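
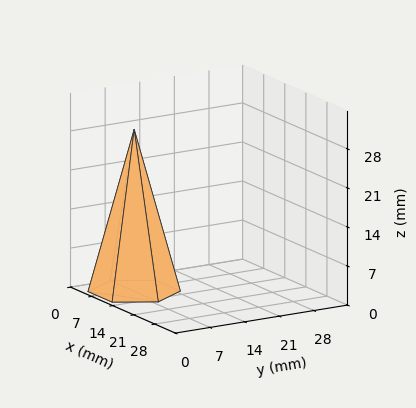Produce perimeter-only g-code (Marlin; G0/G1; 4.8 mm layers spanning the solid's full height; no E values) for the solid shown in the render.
Reading the render: the shape is a regular 6-sided pyramid, base circumscribed radius ≈ 8 mm, apex at z ≈ 29 mm (dimensions read to the nearest mm from the axis ticks). For the g-code, the solid's height is divided into equal slices at the stated Δz and each level perimeter traced with G1 moves after a G0 lift.

; perimeter-only toolpath
G21 ; units = mm
G90 ; absolute positioning
G28 ; home
; layer 1
G0 Z4.8
G0 X14.7 Y8.0
G1 X11.3 Y13.8
G1 X4.7 Y13.8
G1 X1.3 Y8.0
G1 X4.7 Y2.2
G1 X11.3 Y2.2
G1 X14.7 Y8.0
; layer 2
G0 Z9.7
G0 X13.3 Y8.0
G1 X10.7 Y12.6
G1 X5.3 Y12.6
G1 X2.7 Y8.0
G1 X5.3 Y3.4
G1 X10.7 Y3.4
G1 X13.3 Y8.0
; layer 3
G0 Z14.5
G0 X12.0 Y8.0
G1 X10.0 Y11.4
G1 X6.0 Y11.4
G1 X4.0 Y8.0
G1 X6.0 Y4.5
G1 X10.0 Y4.5
G1 X12.0 Y8.0
; layer 4
G0 Z19.3
G0 X10.7 Y8.0
G1 X9.3 Y10.3
G1 X6.7 Y10.3
G1 X5.3 Y8.0
G1 X6.7 Y5.7
G1 X9.3 Y5.7
G1 X10.7 Y8.0
; layer 5
G0 Z24.2
G0 X9.3 Y8.0
G1 X8.7 Y9.2
G1 X7.3 Y9.2
G1 X6.7 Y8.0
G1 X7.3 Y6.8
G1 X8.7 Y6.8
G1 X9.3 Y8.0
M2 ; end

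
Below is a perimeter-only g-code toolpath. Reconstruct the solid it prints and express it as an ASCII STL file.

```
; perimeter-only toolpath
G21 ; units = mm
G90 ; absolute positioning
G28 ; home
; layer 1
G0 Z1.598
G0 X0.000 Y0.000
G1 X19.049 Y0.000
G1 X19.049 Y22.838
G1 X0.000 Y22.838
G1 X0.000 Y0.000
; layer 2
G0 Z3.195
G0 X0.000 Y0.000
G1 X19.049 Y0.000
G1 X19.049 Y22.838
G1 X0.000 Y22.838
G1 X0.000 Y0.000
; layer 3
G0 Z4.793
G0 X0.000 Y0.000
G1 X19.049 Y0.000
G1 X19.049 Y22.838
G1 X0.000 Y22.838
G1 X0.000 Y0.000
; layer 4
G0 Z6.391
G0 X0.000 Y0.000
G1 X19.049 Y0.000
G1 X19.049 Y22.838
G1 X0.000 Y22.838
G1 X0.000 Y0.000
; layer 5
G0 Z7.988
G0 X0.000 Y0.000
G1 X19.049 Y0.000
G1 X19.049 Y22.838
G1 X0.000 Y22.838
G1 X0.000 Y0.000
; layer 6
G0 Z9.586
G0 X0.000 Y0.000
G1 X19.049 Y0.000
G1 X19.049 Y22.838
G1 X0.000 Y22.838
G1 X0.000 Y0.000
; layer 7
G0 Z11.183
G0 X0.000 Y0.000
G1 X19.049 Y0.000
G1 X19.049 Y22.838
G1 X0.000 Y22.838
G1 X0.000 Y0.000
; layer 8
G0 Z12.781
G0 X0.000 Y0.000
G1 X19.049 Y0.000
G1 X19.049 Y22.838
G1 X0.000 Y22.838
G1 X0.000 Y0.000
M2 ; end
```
solid part
  facet normal 0.0000 0.0000 -1.0000
    outer loop
      vertex 19.049 22.838 0.000
      vertex 19.049 0.000 0.000
      vertex 0.000 0.000 0.000
    endloop
  endfacet
  facet normal 0.0000 0.0000 -1.0000
    outer loop
      vertex 0.000 22.838 0.000
      vertex 19.049 22.838 0.000
      vertex 0.000 0.000 0.000
    endloop
  endfacet
  facet normal 0.0000 0.0000 1.0000
    outer loop
      vertex 0.000 0.000 12.781
      vertex 19.049 0.000 12.781
      vertex 19.049 22.838 12.781
    endloop
  endfacet
  facet normal 0.0000 0.0000 1.0000
    outer loop
      vertex 0.000 0.000 12.781
      vertex 19.049 22.838 12.781
      vertex 0.000 22.838 12.781
    endloop
  endfacet
  facet normal 0.0000 -1.0000 0.0000
    outer loop
      vertex 0.000 0.000 0.000
      vertex 19.049 0.000 0.000
      vertex 19.049 0.000 12.781
    endloop
  endfacet
  facet normal 0.0000 -1.0000 0.0000
    outer loop
      vertex 0.000 0.000 0.000
      vertex 19.049 0.000 12.781
      vertex 0.000 0.000 12.781
    endloop
  endfacet
  facet normal 0.0000 1.0000 0.0000
    outer loop
      vertex 19.049 22.838 12.781
      vertex 19.049 22.838 0.000
      vertex 0.000 22.838 0.000
    endloop
  endfacet
  facet normal 0.0000 1.0000 0.0000
    outer loop
      vertex 0.000 22.838 12.781
      vertex 19.049 22.838 12.781
      vertex 0.000 22.838 0.000
    endloop
  endfacet
  facet normal -1.0000 0.0000 0.0000
    outer loop
      vertex 0.000 22.838 12.781
      vertex 0.000 22.838 0.000
      vertex 0.000 0.000 0.000
    endloop
  endfacet
  facet normal -1.0000 0.0000 0.0000
    outer loop
      vertex 0.000 0.000 12.781
      vertex 0.000 22.838 12.781
      vertex 0.000 0.000 0.000
    endloop
  endfacet
  facet normal 1.0000 0.0000 0.0000
    outer loop
      vertex 19.049 0.000 0.000
      vertex 19.049 22.838 0.000
      vertex 19.049 22.838 12.781
    endloop
  endfacet
  facet normal 1.0000 0.0000 0.0000
    outer loop
      vertex 19.049 0.000 0.000
      vertex 19.049 22.838 12.781
      vertex 19.049 0.000 12.781
    endloop
  endfacet
endsolid part

The G0 Z moves step by Δz≈1.598 mm. Every layer's G1 loop is the same polygon, so the solid is a straight extrusion of it from z=0 to z≈12.8. Closing with flat bottom and top caps and triangulating gives 12 facets — a rectangular box, roughly 19 × 22.8 mm footprint and 12.8 mm tall.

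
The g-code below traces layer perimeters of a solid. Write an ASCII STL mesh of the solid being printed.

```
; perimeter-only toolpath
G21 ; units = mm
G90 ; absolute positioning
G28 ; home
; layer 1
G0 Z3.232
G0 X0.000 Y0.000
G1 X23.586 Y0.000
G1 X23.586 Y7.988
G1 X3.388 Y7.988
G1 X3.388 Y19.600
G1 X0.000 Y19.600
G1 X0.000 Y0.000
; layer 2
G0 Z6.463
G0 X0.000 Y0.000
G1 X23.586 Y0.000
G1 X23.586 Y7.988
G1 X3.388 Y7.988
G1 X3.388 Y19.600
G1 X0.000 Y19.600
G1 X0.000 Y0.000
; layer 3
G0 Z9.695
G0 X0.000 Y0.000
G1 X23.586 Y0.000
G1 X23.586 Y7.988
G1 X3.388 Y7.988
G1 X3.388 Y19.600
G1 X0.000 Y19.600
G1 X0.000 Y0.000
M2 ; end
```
solid part
  facet normal 0.0000 0.0000 -1.0000
    outer loop
      vertex 23.586 7.988 0.000
      vertex 23.586 0.000 0.000
      vertex 0.000 0.000 0.000
    endloop
  endfacet
  facet normal 0.0000 0.0000 -1.0000
    outer loop
      vertex 3.388 7.988 0.000
      vertex 23.586 7.988 0.000
      vertex 0.000 0.000 0.000
    endloop
  endfacet
  facet normal 0.0000 0.0000 -1.0000
    outer loop
      vertex 3.388 19.600 0.000
      vertex 3.388 7.988 0.000
      vertex 0.000 0.000 0.000
    endloop
  endfacet
  facet normal 0.0000 0.0000 -1.0000
    outer loop
      vertex 0.000 19.600 0.000
      vertex 3.388 19.600 0.000
      vertex 0.000 0.000 0.000
    endloop
  endfacet
  facet normal 0.0000 0.0000 1.0000
    outer loop
      vertex 0.000 0.000 9.695
      vertex 23.586 0.000 9.695
      vertex 23.586 7.988 9.695
    endloop
  endfacet
  facet normal 0.0000 0.0000 1.0000
    outer loop
      vertex 0.000 0.000 9.695
      vertex 23.586 7.988 9.695
      vertex 3.388 7.988 9.695
    endloop
  endfacet
  facet normal 0.0000 0.0000 1.0000
    outer loop
      vertex 0.000 0.000 9.695
      vertex 3.388 7.988 9.695
      vertex 3.388 19.600 9.695
    endloop
  endfacet
  facet normal 0.0000 0.0000 1.0000
    outer loop
      vertex 0.000 0.000 9.695
      vertex 3.388 19.600 9.695
      vertex 0.000 19.600 9.695
    endloop
  endfacet
  facet normal 0.0000 -1.0000 0.0000
    outer loop
      vertex 0.000 0.000 0.000
      vertex 23.586 0.000 0.000
      vertex 23.586 0.000 9.695
    endloop
  endfacet
  facet normal 0.0000 -1.0000 0.0000
    outer loop
      vertex 0.000 0.000 0.000
      vertex 23.586 0.000 9.695
      vertex 0.000 0.000 9.695
    endloop
  endfacet
  facet normal 1.0000 0.0000 0.0000
    outer loop
      vertex 23.586 0.000 0.000
      vertex 23.586 7.988 0.000
      vertex 23.586 7.988 9.695
    endloop
  endfacet
  facet normal 1.0000 0.0000 0.0000
    outer loop
      vertex 23.586 0.000 0.000
      vertex 23.586 7.988 9.695
      vertex 23.586 0.000 9.695
    endloop
  endfacet
  facet normal 0.0000 1.0000 0.0000
    outer loop
      vertex 23.586 7.988 0.000
      vertex 3.388 7.988 0.000
      vertex 3.388 7.988 9.695
    endloop
  endfacet
  facet normal 0.0000 1.0000 0.0000
    outer loop
      vertex 23.586 7.988 0.000
      vertex 3.388 7.988 9.695
      vertex 23.586 7.988 9.695
    endloop
  endfacet
  facet normal 1.0000 0.0000 0.0000
    outer loop
      vertex 3.388 7.988 0.000
      vertex 3.388 19.600 0.000
      vertex 3.388 19.600 9.695
    endloop
  endfacet
  facet normal 1.0000 0.0000 0.0000
    outer loop
      vertex 3.388 7.988 0.000
      vertex 3.388 19.600 9.695
      vertex 3.388 7.988 9.695
    endloop
  endfacet
  facet normal 0.0000 1.0000 0.0000
    outer loop
      vertex 3.388 19.600 0.000
      vertex 0.000 19.600 0.000
      vertex 0.000 19.600 9.695
    endloop
  endfacet
  facet normal 0.0000 1.0000 0.0000
    outer loop
      vertex 3.388 19.600 0.000
      vertex 0.000 19.600 9.695
      vertex 3.388 19.600 9.695
    endloop
  endfacet
  facet normal -1.0000 0.0000 0.0000
    outer loop
      vertex 0.000 19.600 0.000
      vertex 0.000 0.000 0.000
      vertex 0.000 0.000 9.695
    endloop
  endfacet
  facet normal -1.0000 0.0000 0.0000
    outer loop
      vertex 0.000 19.600 0.000
      vertex 0.000 0.000 9.695
      vertex 0.000 19.600 9.695
    endloop
  endfacet
endsolid part

The G0 Z moves step by Δz≈3.232 mm. Every layer's G1 loop is the same polygon, so the solid is a straight extrusion of it from z=0 to z≈9.7. Closing with flat bottom and top caps and triangulating gives 20 facets — an L-shaped prism: outer 23.6 × 19.6 mm, arm thicknesses ≈ 7.99 mm (horizontal) and 3.39 mm (vertical), extruded 9.7 mm in z.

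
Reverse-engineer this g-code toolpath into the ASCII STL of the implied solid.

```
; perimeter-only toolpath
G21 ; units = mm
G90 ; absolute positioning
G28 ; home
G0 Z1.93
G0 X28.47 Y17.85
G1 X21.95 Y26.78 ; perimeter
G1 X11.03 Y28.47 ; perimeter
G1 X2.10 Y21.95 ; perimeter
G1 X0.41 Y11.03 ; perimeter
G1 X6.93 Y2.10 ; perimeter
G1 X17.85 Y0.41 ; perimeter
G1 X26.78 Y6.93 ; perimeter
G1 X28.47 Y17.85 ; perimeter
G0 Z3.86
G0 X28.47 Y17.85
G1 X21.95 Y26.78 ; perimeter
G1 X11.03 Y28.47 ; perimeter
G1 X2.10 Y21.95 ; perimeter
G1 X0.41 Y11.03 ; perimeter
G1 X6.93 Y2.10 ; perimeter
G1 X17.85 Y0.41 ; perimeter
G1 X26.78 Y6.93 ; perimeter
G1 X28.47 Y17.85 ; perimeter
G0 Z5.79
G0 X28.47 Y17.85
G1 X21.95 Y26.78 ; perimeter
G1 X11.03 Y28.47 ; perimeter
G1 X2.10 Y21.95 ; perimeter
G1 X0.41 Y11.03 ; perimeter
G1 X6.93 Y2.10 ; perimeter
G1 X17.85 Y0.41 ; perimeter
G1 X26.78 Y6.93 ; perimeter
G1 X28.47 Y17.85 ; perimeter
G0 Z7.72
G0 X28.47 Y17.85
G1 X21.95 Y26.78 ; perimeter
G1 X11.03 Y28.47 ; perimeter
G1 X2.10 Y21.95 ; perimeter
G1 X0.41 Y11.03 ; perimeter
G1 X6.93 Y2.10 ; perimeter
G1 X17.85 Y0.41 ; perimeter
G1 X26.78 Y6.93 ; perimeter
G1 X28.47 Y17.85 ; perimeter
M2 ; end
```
solid part
  facet normal 0.0000 0.0000 -1.0000
    outer loop
      vertex 11.03 28.47 0.00
      vertex 21.95 26.78 0.00
      vertex 28.47 17.85 0.00
    endloop
  endfacet
  facet normal 0.0000 0.0000 -1.0000
    outer loop
      vertex 2.10 21.95 0.00
      vertex 11.03 28.47 0.00
      vertex 28.47 17.85 0.00
    endloop
  endfacet
  facet normal 0.0000 0.0000 -1.0000
    outer loop
      vertex 0.41 11.03 0.00
      vertex 2.10 21.95 0.00
      vertex 28.47 17.85 0.00
    endloop
  endfacet
  facet normal 0.0000 0.0000 -1.0000
    outer loop
      vertex 6.93 2.10 0.00
      vertex 0.41 11.03 0.00
      vertex 28.47 17.85 0.00
    endloop
  endfacet
  facet normal 0.0000 0.0000 -1.0000
    outer loop
      vertex 17.85 0.41 0.00
      vertex 6.93 2.10 0.00
      vertex 28.47 17.85 0.00
    endloop
  endfacet
  facet normal 0.0000 0.0000 -1.0000
    outer loop
      vertex 26.78 6.93 0.00
      vertex 17.85 0.41 0.00
      vertex 28.47 17.85 0.00
    endloop
  endfacet
  facet normal 0.0000 0.0000 1.0000
    outer loop
      vertex 28.47 17.85 7.72
      vertex 21.95 26.78 7.72
      vertex 11.03 28.47 7.72
    endloop
  endfacet
  facet normal 0.0000 0.0000 1.0000
    outer loop
      vertex 28.47 17.85 7.72
      vertex 11.03 28.47 7.72
      vertex 2.10 21.95 7.72
    endloop
  endfacet
  facet normal 0.0000 0.0000 1.0000
    outer loop
      vertex 28.47 17.85 7.72
      vertex 2.10 21.95 7.72
      vertex 0.41 11.03 7.72
    endloop
  endfacet
  facet normal 0.0000 0.0000 1.0000
    outer loop
      vertex 28.47 17.85 7.72
      vertex 0.41 11.03 7.72
      vertex 6.93 2.10 7.72
    endloop
  endfacet
  facet normal 0.0000 0.0000 1.0000
    outer loop
      vertex 28.47 17.85 7.72
      vertex 6.93 2.10 7.72
      vertex 17.85 0.41 7.72
    endloop
  endfacet
  facet normal 0.0000 0.0000 1.0000
    outer loop
      vertex 28.47 17.85 7.72
      vertex 17.85 0.41 7.72
      vertex 26.78 6.93 7.72
    endloop
  endfacet
  facet normal 0.8076 0.5897 0.0000
    outer loop
      vertex 28.47 17.85 0.00
      vertex 21.95 26.78 0.00
      vertex 21.95 26.78 7.72
    endloop
  endfacet
  facet normal 0.8076 0.5897 0.0000
    outer loop
      vertex 28.47 17.85 0.00
      vertex 21.95 26.78 7.72
      vertex 28.47 17.85 7.72
    endloop
  endfacet
  facet normal 0.1529 0.9882 0.0000
    outer loop
      vertex 21.95 26.78 0.00
      vertex 11.03 28.47 0.00
      vertex 11.03 28.47 7.72
    endloop
  endfacet
  facet normal 0.1529 0.9882 0.0000
    outer loop
      vertex 21.95 26.78 0.00
      vertex 11.03 28.47 7.72
      vertex 21.95 26.78 7.72
    endloop
  endfacet
  facet normal -0.5897 0.8076 0.0000
    outer loop
      vertex 11.03 28.47 0.00
      vertex 2.10 21.95 0.00
      vertex 2.10 21.95 7.72
    endloop
  endfacet
  facet normal -0.5897 0.8076 0.0000
    outer loop
      vertex 11.03 28.47 0.00
      vertex 2.10 21.95 7.72
      vertex 11.03 28.47 7.72
    endloop
  endfacet
  facet normal -0.9882 0.1529 0.0000
    outer loop
      vertex 2.10 21.95 0.00
      vertex 0.41 11.03 0.00
      vertex 0.41 11.03 7.72
    endloop
  endfacet
  facet normal -0.9882 0.1529 0.0000
    outer loop
      vertex 2.10 21.95 0.00
      vertex 0.41 11.03 7.72
      vertex 2.10 21.95 7.72
    endloop
  endfacet
  facet normal -0.8076 -0.5897 0.0000
    outer loop
      vertex 0.41 11.03 0.00
      vertex 6.93 2.10 0.00
      vertex 6.93 2.10 7.72
    endloop
  endfacet
  facet normal -0.8076 -0.5897 0.0000
    outer loop
      vertex 0.41 11.03 0.00
      vertex 6.93 2.10 7.72
      vertex 0.41 11.03 7.72
    endloop
  endfacet
  facet normal -0.1529 -0.9882 0.0000
    outer loop
      vertex 6.93 2.10 0.00
      vertex 17.85 0.41 0.00
      vertex 17.85 0.41 7.72
    endloop
  endfacet
  facet normal -0.1529 -0.9882 0.0000
    outer loop
      vertex 6.93 2.10 0.00
      vertex 17.85 0.41 7.72
      vertex 6.93 2.10 7.72
    endloop
  endfacet
  facet normal 0.5897 -0.8076 0.0000
    outer loop
      vertex 17.85 0.41 0.00
      vertex 26.78 6.93 0.00
      vertex 26.78 6.93 7.72
    endloop
  endfacet
  facet normal 0.5897 -0.8076 0.0000
    outer loop
      vertex 17.85 0.41 0.00
      vertex 26.78 6.93 7.72
      vertex 17.85 0.41 7.72
    endloop
  endfacet
  facet normal 0.9882 -0.1529 0.0000
    outer loop
      vertex 26.78 6.93 0.00
      vertex 28.47 17.85 0.00
      vertex 28.47 17.85 7.72
    endloop
  endfacet
  facet normal 0.9882 -0.1529 0.0000
    outer loop
      vertex 26.78 6.93 0.00
      vertex 28.47 17.85 7.72
      vertex 26.78 6.93 7.72
    endloop
  endfacet
endsolid part

The G0 Z moves step by Δz≈1.93 mm. Every layer's G1 loop is the same polygon, so the solid is a straight extrusion of it from z=0 to z≈7.72. Closing with flat bottom and top caps and triangulating gives 28 facets — a regular 8-sided prism (a cylinder approximated with 8 flat sides), circumscribed radius ≈ 14.4 mm, height ≈ 7.72 mm.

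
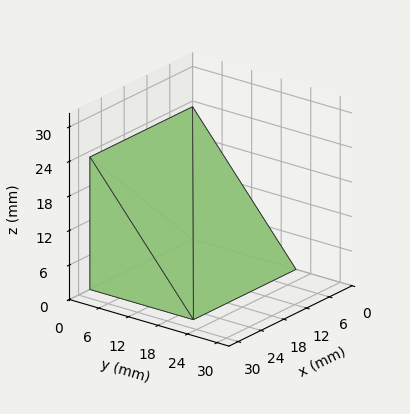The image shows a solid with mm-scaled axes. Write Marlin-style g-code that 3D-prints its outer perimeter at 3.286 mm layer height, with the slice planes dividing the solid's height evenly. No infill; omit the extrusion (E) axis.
Reading the render: the shape is a wedge (ramp): 27 × 21 mm base, rising to 23 mm along the y=0 edge and sloping linearly to z=0 at y=21 (dimensions read to the nearest mm from the axis ticks). For the g-code, the solid's height is divided into equal slices at the stated Δz and each level perimeter traced with G1 moves after a G0 lift.

; perimeter-only toolpath
G21 ; units = mm
G90 ; absolute positioning
G28 ; home
; layer 1
G0 Z3.286
G0 X0.000 Y0.000
G1 X27.000 Y0.000
G1 X27.000 Y18.000
G1 X0.000 Y18.000
G1 X0.000 Y0.000
; layer 2
G0 Z6.571
G0 X0.000 Y0.000
G1 X27.000 Y0.000
G1 X27.000 Y15.000
G1 X0.000 Y15.000
G1 X0.000 Y0.000
; layer 3
G0 Z9.857
G0 X0.000 Y0.000
G1 X27.000 Y0.000
G1 X27.000 Y12.000
G1 X0.000 Y12.000
G1 X0.000 Y0.000
; layer 4
G0 Z13.143
G0 X0.000 Y0.000
G1 X27.000 Y0.000
G1 X27.000 Y9.000
G1 X0.000 Y9.000
G1 X0.000 Y0.000
; layer 5
G0 Z16.429
G0 X0.000 Y0.000
G1 X27.000 Y0.000
G1 X27.000 Y6.000
G1 X0.000 Y6.000
G1 X0.000 Y0.000
; layer 6
G0 Z19.714
G0 X0.000 Y0.000
G1 X27.000 Y0.000
G1 X27.000 Y3.000
G1 X0.000 Y3.000
G1 X0.000 Y0.000
M2 ; end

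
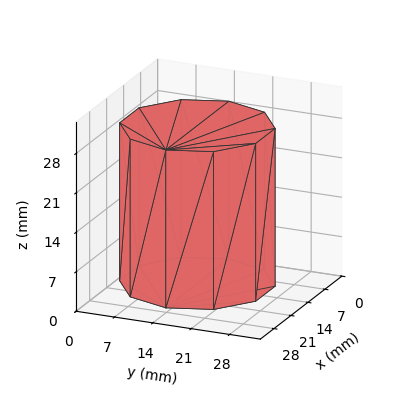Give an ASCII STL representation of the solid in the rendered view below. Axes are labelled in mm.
Reading the render: the shape is a regular 10-sided prism (a cylinder approximated with 10 flat sides), circumscribed radius ≈ 13 mm, height ≈ 28 mm (dimensions read to the nearest mm from the axis ticks). For the STL, each face is triangulated and given an outward normal.

solid part
  facet normal 0.0000 0.0000 -1.0000
    outer loop
      vertex 17.0 25.4 0.0
      vertex 23.5 20.6 0.0
      vertex 26.0 13.0 0.0
    endloop
  endfacet
  facet normal 0.0000 0.0000 -1.0000
    outer loop
      vertex 9.0 25.4 0.0
      vertex 17.0 25.4 0.0
      vertex 26.0 13.0 0.0
    endloop
  endfacet
  facet normal 0.0000 0.0000 -1.0000
    outer loop
      vertex 2.5 20.6 0.0
      vertex 9.0 25.4 0.0
      vertex 26.0 13.0 0.0
    endloop
  endfacet
  facet normal 0.0000 0.0000 -1.0000
    outer loop
      vertex 0.0 13.0 0.0
      vertex 2.5 20.6 0.0
      vertex 26.0 13.0 0.0
    endloop
  endfacet
  facet normal 0.0000 0.0000 -1.0000
    outer loop
      vertex 2.5 5.4 0.0
      vertex 0.0 13.0 0.0
      vertex 26.0 13.0 0.0
    endloop
  endfacet
  facet normal 0.0000 0.0000 -1.0000
    outer loop
      vertex 9.0 0.6 0.0
      vertex 2.5 5.4 0.0
      vertex 26.0 13.0 0.0
    endloop
  endfacet
  facet normal 0.0000 0.0000 -1.0000
    outer loop
      vertex 17.0 0.6 0.0
      vertex 9.0 0.6 0.0
      vertex 26.0 13.0 0.0
    endloop
  endfacet
  facet normal 0.0000 0.0000 -1.0000
    outer loop
      vertex 23.5 5.4 0.0
      vertex 17.0 0.6 0.0
      vertex 26.0 13.0 0.0
    endloop
  endfacet
  facet normal 0.0000 0.0000 1.0000
    outer loop
      vertex 26.0 13.0 28.0
      vertex 23.5 20.6 28.0
      vertex 17.0 25.4 28.0
    endloop
  endfacet
  facet normal 0.0000 0.0000 1.0000
    outer loop
      vertex 26.0 13.0 28.0
      vertex 17.0 25.4 28.0
      vertex 9.0 25.4 28.0
    endloop
  endfacet
  facet normal 0.0000 0.0000 1.0000
    outer loop
      vertex 26.0 13.0 28.0
      vertex 9.0 25.4 28.0
      vertex 2.5 20.6 28.0
    endloop
  endfacet
  facet normal 0.0000 0.0000 1.0000
    outer loop
      vertex 26.0 13.0 28.0
      vertex 2.5 20.6 28.0
      vertex 0.0 13.0 28.0
    endloop
  endfacet
  facet normal 0.0000 0.0000 1.0000
    outer loop
      vertex 26.0 13.0 28.0
      vertex 0.0 13.0 28.0
      vertex 2.5 5.4 28.0
    endloop
  endfacet
  facet normal 0.0000 0.0000 1.0000
    outer loop
      vertex 26.0 13.0 28.0
      vertex 2.5 5.4 28.0
      vertex 9.0 0.6 28.0
    endloop
  endfacet
  facet normal 0.0000 0.0000 1.0000
    outer loop
      vertex 26.0 13.0 28.0
      vertex 9.0 0.6 28.0
      vertex 17.0 0.6 28.0
    endloop
  endfacet
  facet normal 0.0000 0.0000 1.0000
    outer loop
      vertex 26.0 13.0 28.0
      vertex 17.0 0.6 28.0
      vertex 23.5 5.4 28.0
    endloop
  endfacet
  facet normal 0.9499 0.3125 0.0000
    outer loop
      vertex 26.0 13.0 0.0
      vertex 23.5 20.6 0.0
      vertex 23.5 20.6 28.0
    endloop
  endfacet
  facet normal 0.9499 0.3125 0.0000
    outer loop
      vertex 26.0 13.0 0.0
      vertex 23.5 20.6 28.0
      vertex 26.0 13.0 28.0
    endloop
  endfacet
  facet normal 0.5940 0.8044 0.0000
    outer loop
      vertex 23.5 20.6 0.0
      vertex 17.0 25.4 0.0
      vertex 17.0 25.4 28.0
    endloop
  endfacet
  facet normal 0.5940 0.8044 0.0000
    outer loop
      vertex 23.5 20.6 0.0
      vertex 17.0 25.4 28.0
      vertex 23.5 20.6 28.0
    endloop
  endfacet
  facet normal 0.0000 1.0000 0.0000
    outer loop
      vertex 17.0 25.4 0.0
      vertex 9.0 25.4 0.0
      vertex 9.0 25.4 28.0
    endloop
  endfacet
  facet normal 0.0000 1.0000 0.0000
    outer loop
      vertex 17.0 25.4 0.0
      vertex 9.0 25.4 28.0
      vertex 17.0 25.4 28.0
    endloop
  endfacet
  facet normal -0.5940 0.8044 0.0000
    outer loop
      vertex 9.0 25.4 0.0
      vertex 2.5 20.6 0.0
      vertex 2.5 20.6 28.0
    endloop
  endfacet
  facet normal -0.5940 0.8044 0.0000
    outer loop
      vertex 9.0 25.4 0.0
      vertex 2.5 20.6 28.0
      vertex 9.0 25.4 28.0
    endloop
  endfacet
  facet normal -0.9499 0.3125 0.0000
    outer loop
      vertex 2.5 20.6 0.0
      vertex 0.0 13.0 0.0
      vertex 0.0 13.0 28.0
    endloop
  endfacet
  facet normal -0.9499 0.3125 0.0000
    outer loop
      vertex 2.5 20.6 0.0
      vertex 0.0 13.0 28.0
      vertex 2.5 20.6 28.0
    endloop
  endfacet
  facet normal -0.9499 -0.3125 0.0000
    outer loop
      vertex 0.0 13.0 0.0
      vertex 2.5 5.4 0.0
      vertex 2.5 5.4 28.0
    endloop
  endfacet
  facet normal -0.9499 -0.3125 0.0000
    outer loop
      vertex 0.0 13.0 0.0
      vertex 2.5 5.4 28.0
      vertex 0.0 13.0 28.0
    endloop
  endfacet
  facet normal -0.5940 -0.8044 0.0000
    outer loop
      vertex 2.5 5.4 0.0
      vertex 9.0 0.6 0.0
      vertex 9.0 0.6 28.0
    endloop
  endfacet
  facet normal -0.5940 -0.8044 0.0000
    outer loop
      vertex 2.5 5.4 0.0
      vertex 9.0 0.6 28.0
      vertex 2.5 5.4 28.0
    endloop
  endfacet
  facet normal 0.0000 -1.0000 0.0000
    outer loop
      vertex 9.0 0.6 0.0
      vertex 17.0 0.6 0.0
      vertex 17.0 0.6 28.0
    endloop
  endfacet
  facet normal 0.0000 -1.0000 0.0000
    outer loop
      vertex 9.0 0.6 0.0
      vertex 17.0 0.6 28.0
      vertex 9.0 0.6 28.0
    endloop
  endfacet
  facet normal 0.5940 -0.8044 0.0000
    outer loop
      vertex 17.0 0.6 0.0
      vertex 23.5 5.4 0.0
      vertex 23.5 5.4 28.0
    endloop
  endfacet
  facet normal 0.5940 -0.8044 0.0000
    outer loop
      vertex 17.0 0.6 0.0
      vertex 23.5 5.4 28.0
      vertex 17.0 0.6 28.0
    endloop
  endfacet
  facet normal 0.9499 -0.3125 0.0000
    outer loop
      vertex 23.5 5.4 0.0
      vertex 26.0 13.0 0.0
      vertex 26.0 13.0 28.0
    endloop
  endfacet
  facet normal 0.9499 -0.3125 0.0000
    outer loop
      vertex 23.5 5.4 0.0
      vertex 26.0 13.0 28.0
      vertex 23.5 5.4 28.0
    endloop
  endfacet
endsolid part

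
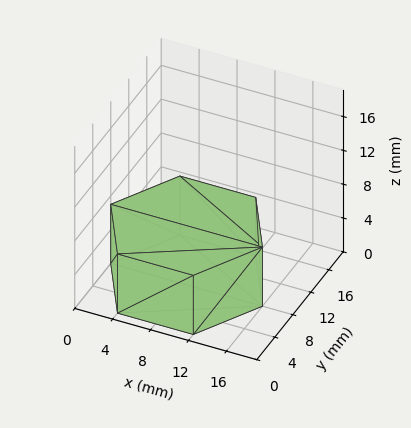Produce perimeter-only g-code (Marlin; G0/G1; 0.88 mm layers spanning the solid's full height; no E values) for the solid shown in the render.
Reading the render: the shape is a regular 6-sided prism (a cylinder approximated with 6 flat sides), circumscribed radius ≈ 8 mm, height ≈ 7 mm (dimensions read to the nearest mm from the axis ticks). For the g-code, the solid's height is divided into equal slices at the stated Δz and each level perimeter traced with G1 moves after a G0 lift.

; perimeter-only toolpath
G21 ; units = mm
G90 ; absolute positioning
G28 ; home
; layer 1
G0 Z0.88
G0 X16.00 Y8.00
G1 X12.00 Y14.93
G1 X4.00 Y14.93
G1 X0.00 Y8.00
G1 X4.00 Y1.07
G1 X12.00 Y1.07
G1 X16.00 Y8.00
; layer 2
G0 Z1.75
G0 X16.00 Y8.00
G1 X12.00 Y14.93
G1 X4.00 Y14.93
G1 X0.00 Y8.00
G1 X4.00 Y1.07
G1 X12.00 Y1.07
G1 X16.00 Y8.00
; layer 3
G0 Z2.62
G0 X16.00 Y8.00
G1 X12.00 Y14.93
G1 X4.00 Y14.93
G1 X0.00 Y8.00
G1 X4.00 Y1.07
G1 X12.00 Y1.07
G1 X16.00 Y8.00
; layer 4
G0 Z3.50
G0 X16.00 Y8.00
G1 X12.00 Y14.93
G1 X4.00 Y14.93
G1 X0.00 Y8.00
G1 X4.00 Y1.07
G1 X12.00 Y1.07
G1 X16.00 Y8.00
; layer 5
G0 Z4.38
G0 X16.00 Y8.00
G1 X12.00 Y14.93
G1 X4.00 Y14.93
G1 X0.00 Y8.00
G1 X4.00 Y1.07
G1 X12.00 Y1.07
G1 X16.00 Y8.00
; layer 6
G0 Z5.25
G0 X16.00 Y8.00
G1 X12.00 Y14.93
G1 X4.00 Y14.93
G1 X0.00 Y8.00
G1 X4.00 Y1.07
G1 X12.00 Y1.07
G1 X16.00 Y8.00
; layer 7
G0 Z6.12
G0 X16.00 Y8.00
G1 X12.00 Y14.93
G1 X4.00 Y14.93
G1 X0.00 Y8.00
G1 X4.00 Y1.07
G1 X12.00 Y1.07
G1 X16.00 Y8.00
; layer 8
G0 Z7.00
G0 X16.00 Y8.00
G1 X12.00 Y14.93
G1 X4.00 Y14.93
G1 X0.00 Y8.00
G1 X4.00 Y1.07
G1 X12.00 Y1.07
G1 X16.00 Y8.00
M2 ; end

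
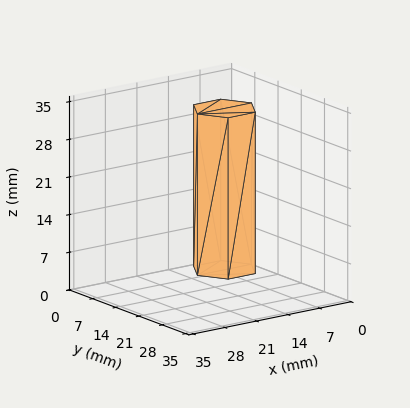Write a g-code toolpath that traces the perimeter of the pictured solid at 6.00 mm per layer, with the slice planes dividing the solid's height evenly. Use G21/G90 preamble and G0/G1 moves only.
Reading the render: the shape is a regular 6-sided prism (a cylinder approximated with 6 flat sides), circumscribed radius ≈ 6 mm, height ≈ 30 mm (dimensions read to the nearest mm from the axis ticks). For the g-code, the solid's height is divided into equal slices at the stated Δz and each level perimeter traced with G1 moves after a G0 lift.

; perimeter-only toolpath
G21 ; units = mm
G90 ; absolute positioning
G28 ; home
; layer 1
G0 Z6.00
G0 X12.00 Y6.00
G1 X9.00 Y11.20
G1 X3.00 Y11.20
G1 X0.00 Y6.00
G1 X3.00 Y0.80
G1 X9.00 Y0.80
G1 X12.00 Y6.00
; layer 2
G0 Z12.00
G0 X12.00 Y6.00
G1 X9.00 Y11.20
G1 X3.00 Y11.20
G1 X0.00 Y6.00
G1 X3.00 Y0.80
G1 X9.00 Y0.80
G1 X12.00 Y6.00
; layer 3
G0 Z18.00
G0 X12.00 Y6.00
G1 X9.00 Y11.20
G1 X3.00 Y11.20
G1 X0.00 Y6.00
G1 X3.00 Y0.80
G1 X9.00 Y0.80
G1 X12.00 Y6.00
; layer 4
G0 Z24.00
G0 X12.00 Y6.00
G1 X9.00 Y11.20
G1 X3.00 Y11.20
G1 X0.00 Y6.00
G1 X3.00 Y0.80
G1 X9.00 Y0.80
G1 X12.00 Y6.00
; layer 5
G0 Z30.00
G0 X12.00 Y6.00
G1 X9.00 Y11.20
G1 X3.00 Y11.20
G1 X0.00 Y6.00
G1 X3.00 Y0.80
G1 X9.00 Y0.80
G1 X12.00 Y6.00
M2 ; end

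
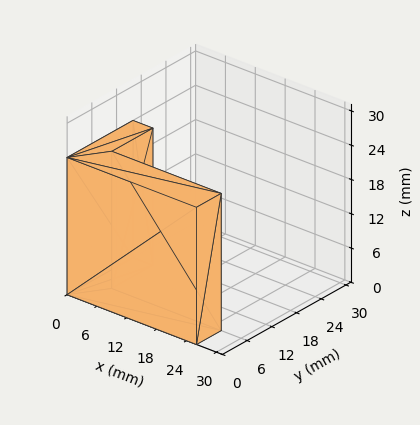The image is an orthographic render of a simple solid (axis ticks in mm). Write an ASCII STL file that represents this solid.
Reading the render: the shape is an L-shaped prism: outer 26 × 16 mm, arm thicknesses ≈ 6 mm (horizontal) and 4 mm (vertical), extruded 24 mm in z (dimensions read to the nearest mm from the axis ticks). For the STL, each face is triangulated and given an outward normal.

solid part
  facet normal 0.0000 0.0000 -1.0000
    outer loop
      vertex 26.0 6.0 0.0
      vertex 26.0 0.0 0.0
      vertex 0.0 0.0 0.0
    endloop
  endfacet
  facet normal 0.0000 0.0000 -1.0000
    outer loop
      vertex 4.0 6.0 0.0
      vertex 26.0 6.0 0.0
      vertex 0.0 0.0 0.0
    endloop
  endfacet
  facet normal 0.0000 0.0000 -1.0000
    outer loop
      vertex 4.0 16.0 0.0
      vertex 4.0 6.0 0.0
      vertex 0.0 0.0 0.0
    endloop
  endfacet
  facet normal 0.0000 0.0000 -1.0000
    outer loop
      vertex 0.0 16.0 0.0
      vertex 4.0 16.0 0.0
      vertex 0.0 0.0 0.0
    endloop
  endfacet
  facet normal 0.0000 0.0000 1.0000
    outer loop
      vertex 0.0 0.0 24.0
      vertex 26.0 0.0 24.0
      vertex 26.0 6.0 24.0
    endloop
  endfacet
  facet normal 0.0000 0.0000 1.0000
    outer loop
      vertex 0.0 0.0 24.0
      vertex 26.0 6.0 24.0
      vertex 4.0 6.0 24.0
    endloop
  endfacet
  facet normal 0.0000 0.0000 1.0000
    outer loop
      vertex 0.0 0.0 24.0
      vertex 4.0 6.0 24.0
      vertex 4.0 16.0 24.0
    endloop
  endfacet
  facet normal 0.0000 0.0000 1.0000
    outer loop
      vertex 0.0 0.0 24.0
      vertex 4.0 16.0 24.0
      vertex 0.0 16.0 24.0
    endloop
  endfacet
  facet normal 0.0000 -1.0000 0.0000
    outer loop
      vertex 0.0 0.0 0.0
      vertex 26.0 0.0 0.0
      vertex 26.0 0.0 24.0
    endloop
  endfacet
  facet normal 0.0000 -1.0000 0.0000
    outer loop
      vertex 0.0 0.0 0.0
      vertex 26.0 0.0 24.0
      vertex 0.0 0.0 24.0
    endloop
  endfacet
  facet normal 1.0000 0.0000 0.0000
    outer loop
      vertex 26.0 0.0 0.0
      vertex 26.0 6.0 0.0
      vertex 26.0 6.0 24.0
    endloop
  endfacet
  facet normal 1.0000 0.0000 0.0000
    outer loop
      vertex 26.0 0.0 0.0
      vertex 26.0 6.0 24.0
      vertex 26.0 0.0 24.0
    endloop
  endfacet
  facet normal 0.0000 1.0000 0.0000
    outer loop
      vertex 26.0 6.0 0.0
      vertex 4.0 6.0 0.0
      vertex 4.0 6.0 24.0
    endloop
  endfacet
  facet normal 0.0000 1.0000 0.0000
    outer loop
      vertex 26.0 6.0 0.0
      vertex 4.0 6.0 24.0
      vertex 26.0 6.0 24.0
    endloop
  endfacet
  facet normal 1.0000 0.0000 0.0000
    outer loop
      vertex 4.0 6.0 0.0
      vertex 4.0 16.0 0.0
      vertex 4.0 16.0 24.0
    endloop
  endfacet
  facet normal 1.0000 0.0000 0.0000
    outer loop
      vertex 4.0 6.0 0.0
      vertex 4.0 16.0 24.0
      vertex 4.0 6.0 24.0
    endloop
  endfacet
  facet normal 0.0000 1.0000 0.0000
    outer loop
      vertex 4.0 16.0 0.0
      vertex 0.0 16.0 0.0
      vertex 0.0 16.0 24.0
    endloop
  endfacet
  facet normal 0.0000 1.0000 0.0000
    outer loop
      vertex 4.0 16.0 0.0
      vertex 0.0 16.0 24.0
      vertex 4.0 16.0 24.0
    endloop
  endfacet
  facet normal -1.0000 0.0000 0.0000
    outer loop
      vertex 0.0 16.0 0.0
      vertex 0.0 0.0 0.0
      vertex 0.0 0.0 24.0
    endloop
  endfacet
  facet normal -1.0000 0.0000 0.0000
    outer loop
      vertex 0.0 16.0 0.0
      vertex 0.0 0.0 24.0
      vertex 0.0 16.0 24.0
    endloop
  endfacet
endsolid part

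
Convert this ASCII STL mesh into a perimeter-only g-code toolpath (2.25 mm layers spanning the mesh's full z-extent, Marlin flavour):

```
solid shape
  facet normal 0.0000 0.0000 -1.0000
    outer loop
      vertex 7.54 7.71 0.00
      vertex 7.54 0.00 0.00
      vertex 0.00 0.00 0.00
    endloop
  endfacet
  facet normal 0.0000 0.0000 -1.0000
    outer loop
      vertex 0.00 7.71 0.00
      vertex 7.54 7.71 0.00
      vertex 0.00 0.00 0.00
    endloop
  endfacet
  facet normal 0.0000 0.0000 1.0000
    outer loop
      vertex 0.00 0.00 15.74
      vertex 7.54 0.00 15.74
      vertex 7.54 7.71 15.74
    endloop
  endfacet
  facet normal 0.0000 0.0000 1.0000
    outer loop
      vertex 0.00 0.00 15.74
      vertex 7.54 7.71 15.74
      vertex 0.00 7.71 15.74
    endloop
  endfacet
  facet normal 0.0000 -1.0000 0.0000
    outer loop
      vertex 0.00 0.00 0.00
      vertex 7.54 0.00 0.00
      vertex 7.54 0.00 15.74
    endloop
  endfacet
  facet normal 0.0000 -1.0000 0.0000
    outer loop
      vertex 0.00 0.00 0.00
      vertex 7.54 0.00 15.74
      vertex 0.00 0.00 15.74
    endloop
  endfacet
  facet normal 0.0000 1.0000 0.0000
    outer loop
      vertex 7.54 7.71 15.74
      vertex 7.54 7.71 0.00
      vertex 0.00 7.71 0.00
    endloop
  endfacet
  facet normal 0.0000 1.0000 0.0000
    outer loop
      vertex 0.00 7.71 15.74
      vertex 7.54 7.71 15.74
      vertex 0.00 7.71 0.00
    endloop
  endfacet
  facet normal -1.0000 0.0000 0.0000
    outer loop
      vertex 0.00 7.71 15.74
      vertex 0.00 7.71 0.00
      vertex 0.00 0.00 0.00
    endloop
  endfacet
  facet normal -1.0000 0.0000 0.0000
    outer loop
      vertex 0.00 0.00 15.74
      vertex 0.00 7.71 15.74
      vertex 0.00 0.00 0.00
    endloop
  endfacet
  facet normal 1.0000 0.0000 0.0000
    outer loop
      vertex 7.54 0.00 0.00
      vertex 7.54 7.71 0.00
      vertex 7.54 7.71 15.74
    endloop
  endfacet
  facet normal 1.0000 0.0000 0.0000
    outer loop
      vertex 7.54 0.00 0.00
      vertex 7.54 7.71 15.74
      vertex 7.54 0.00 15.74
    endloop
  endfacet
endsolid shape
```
; perimeter-only toolpath
G21 ; units = mm
G90 ; absolute positioning
G28 ; home
; layer 1
G0 Z2.25
G0 X0.00 Y0.00
G1 X7.54 Y0.00
G1 X7.54 Y7.71
G1 X0.00 Y7.71
G1 X0.00 Y0.00
; layer 2
G0 Z4.50
G0 X0.00 Y0.00
G1 X7.54 Y0.00
G1 X7.54 Y7.71
G1 X0.00 Y7.71
G1 X0.00 Y0.00
; layer 3
G0 Z6.75
G0 X0.00 Y0.00
G1 X7.54 Y0.00
G1 X7.54 Y7.71
G1 X0.00 Y7.71
G1 X0.00 Y0.00
; layer 4
G0 Z8.99
G0 X0.00 Y0.00
G1 X7.54 Y0.00
G1 X7.54 Y7.71
G1 X0.00 Y7.71
G1 X0.00 Y0.00
; layer 5
G0 Z11.24
G0 X0.00 Y0.00
G1 X7.54 Y0.00
G1 X7.54 Y7.71
G1 X0.00 Y7.71
G1 X0.00 Y0.00
; layer 6
G0 Z13.49
G0 X0.00 Y0.00
G1 X7.54 Y0.00
G1 X7.54 Y7.71
G1 X0.00 Y7.71
G1 X0.00 Y0.00
; layer 7
G0 Z15.74
G0 X0.00 Y0.00
G1 X7.54 Y0.00
G1 X7.54 Y7.71
G1 X0.00 Y7.71
G1 X0.00 Y0.00
M2 ; end

The solid is a rectangular box, roughly 7.54 × 7.71 mm footprint and 15.7 mm tall. Slicing at Δz = 2.25 mm — 7 equal slices spanning the solid's height, so layer i sits at z = i·h/7 — gives 7 non-empty perimeters. Each is a 4-segment closed polygon; G0 lifts to the layer z and rapids to the start vertex, then G1 traces the edges.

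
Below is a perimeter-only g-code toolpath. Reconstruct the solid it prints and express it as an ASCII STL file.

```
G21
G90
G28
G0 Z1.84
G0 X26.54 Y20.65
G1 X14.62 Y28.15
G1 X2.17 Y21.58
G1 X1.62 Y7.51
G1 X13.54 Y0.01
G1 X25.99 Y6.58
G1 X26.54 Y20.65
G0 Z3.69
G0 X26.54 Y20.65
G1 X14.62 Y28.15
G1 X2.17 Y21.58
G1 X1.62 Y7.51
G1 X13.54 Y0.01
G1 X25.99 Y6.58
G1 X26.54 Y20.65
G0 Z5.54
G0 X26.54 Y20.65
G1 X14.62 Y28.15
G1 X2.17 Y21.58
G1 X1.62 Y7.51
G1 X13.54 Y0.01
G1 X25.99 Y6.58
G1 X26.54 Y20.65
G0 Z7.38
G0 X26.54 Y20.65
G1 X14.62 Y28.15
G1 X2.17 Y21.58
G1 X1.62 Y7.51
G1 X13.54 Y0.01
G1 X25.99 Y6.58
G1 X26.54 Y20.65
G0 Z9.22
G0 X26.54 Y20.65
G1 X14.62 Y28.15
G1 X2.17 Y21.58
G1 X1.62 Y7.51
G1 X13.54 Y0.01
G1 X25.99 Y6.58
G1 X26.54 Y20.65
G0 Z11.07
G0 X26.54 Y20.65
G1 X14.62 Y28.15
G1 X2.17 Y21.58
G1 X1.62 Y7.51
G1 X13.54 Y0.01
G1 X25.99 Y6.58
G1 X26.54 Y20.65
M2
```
solid part
  facet normal 0.0000 0.0000 -1.0000
    outer loop
      vertex 2.17 21.58 0.00
      vertex 14.62 28.15 0.00
      vertex 26.54 20.65 0.00
    endloop
  endfacet
  facet normal 0.0000 0.0000 -1.0000
    outer loop
      vertex 1.62 7.51 0.00
      vertex 2.17 21.58 0.00
      vertex 26.54 20.65 0.00
    endloop
  endfacet
  facet normal 0.0000 0.0000 -1.0000
    outer loop
      vertex 13.54 0.01 0.00
      vertex 1.62 7.51 0.00
      vertex 26.54 20.65 0.00
    endloop
  endfacet
  facet normal 0.0000 0.0000 -1.0000
    outer loop
      vertex 25.99 6.58 0.00
      vertex 13.54 0.01 0.00
      vertex 26.54 20.65 0.00
    endloop
  endfacet
  facet normal 0.0000 0.0000 1.0000
    outer loop
      vertex 26.54 20.65 11.07
      vertex 14.62 28.15 11.07
      vertex 2.17 21.58 11.07
    endloop
  endfacet
  facet normal 0.0000 0.0000 1.0000
    outer loop
      vertex 26.54 20.65 11.07
      vertex 2.17 21.58 11.07
      vertex 1.62 7.51 11.07
    endloop
  endfacet
  facet normal 0.0000 0.0000 1.0000
    outer loop
      vertex 26.54 20.65 11.07
      vertex 1.62 7.51 11.07
      vertex 13.54 0.01 11.07
    endloop
  endfacet
  facet normal 0.0000 0.0000 1.0000
    outer loop
      vertex 26.54 20.65 11.07
      vertex 13.54 0.01 11.07
      vertex 25.99 6.58 11.07
    endloop
  endfacet
  facet normal 0.5325 0.8464 0.0000
    outer loop
      vertex 26.54 20.65 0.00
      vertex 14.62 28.15 0.00
      vertex 14.62 28.15 11.07
    endloop
  endfacet
  facet normal 0.5325 0.8464 0.0000
    outer loop
      vertex 26.54 20.65 0.00
      vertex 14.62 28.15 11.07
      vertex 26.54 20.65 11.07
    endloop
  endfacet
  facet normal -0.4667 0.8844 0.0000
    outer loop
      vertex 14.62 28.15 0.00
      vertex 2.17 21.58 0.00
      vertex 2.17 21.58 11.07
    endloop
  endfacet
  facet normal -0.4667 0.8844 0.0000
    outer loop
      vertex 14.62 28.15 0.00
      vertex 2.17 21.58 11.07
      vertex 14.62 28.15 11.07
    endloop
  endfacet
  facet normal -0.9992 0.0391 0.0000
    outer loop
      vertex 2.17 21.58 0.00
      vertex 1.62 7.51 0.00
      vertex 1.62 7.51 11.07
    endloop
  endfacet
  facet normal -0.9992 0.0391 0.0000
    outer loop
      vertex 2.17 21.58 0.00
      vertex 1.62 7.51 11.07
      vertex 2.17 21.58 11.07
    endloop
  endfacet
  facet normal -0.5325 -0.8464 0.0000
    outer loop
      vertex 1.62 7.51 0.00
      vertex 13.54 0.01 0.00
      vertex 13.54 0.01 11.07
    endloop
  endfacet
  facet normal -0.5325 -0.8464 0.0000
    outer loop
      vertex 1.62 7.51 0.00
      vertex 13.54 0.01 11.07
      vertex 1.62 7.51 11.07
    endloop
  endfacet
  facet normal 0.4667 -0.8844 0.0000
    outer loop
      vertex 13.54 0.01 0.00
      vertex 25.99 6.58 0.00
      vertex 25.99 6.58 11.07
    endloop
  endfacet
  facet normal 0.4667 -0.8844 0.0000
    outer loop
      vertex 13.54 0.01 0.00
      vertex 25.99 6.58 11.07
      vertex 13.54 0.01 11.07
    endloop
  endfacet
  facet normal 0.9992 -0.0391 0.0000
    outer loop
      vertex 25.99 6.58 0.00
      vertex 26.54 20.65 0.00
      vertex 26.54 20.65 11.07
    endloop
  endfacet
  facet normal 0.9992 -0.0391 0.0000
    outer loop
      vertex 25.99 6.58 0.00
      vertex 26.54 20.65 11.07
      vertex 25.99 6.58 11.07
    endloop
  endfacet
endsolid part

The G0 Z moves step by Δz≈1.84 mm. Every layer's G1 loop is the same polygon, so the solid is a straight extrusion of it from z=0 to z≈11.1. Closing with flat bottom and top caps and triangulating gives 20 facets — a regular 6-sided prism (a cylinder approximated with 6 flat sides), circumscribed radius ≈ 14.1 mm, height ≈ 11.1 mm.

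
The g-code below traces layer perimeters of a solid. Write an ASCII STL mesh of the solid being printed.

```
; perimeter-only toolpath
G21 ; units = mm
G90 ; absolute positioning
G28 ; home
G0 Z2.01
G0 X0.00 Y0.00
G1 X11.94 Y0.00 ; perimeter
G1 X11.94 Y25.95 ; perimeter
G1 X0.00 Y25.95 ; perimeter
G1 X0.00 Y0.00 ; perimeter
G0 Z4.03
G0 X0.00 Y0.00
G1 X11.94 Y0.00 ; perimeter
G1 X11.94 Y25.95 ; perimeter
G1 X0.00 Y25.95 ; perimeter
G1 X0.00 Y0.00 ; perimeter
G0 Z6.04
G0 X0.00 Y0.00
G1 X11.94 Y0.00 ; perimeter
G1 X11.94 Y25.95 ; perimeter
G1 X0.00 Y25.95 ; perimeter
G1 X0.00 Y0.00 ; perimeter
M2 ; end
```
solid part
  facet normal 0.0000 0.0000 -1.0000
    outer loop
      vertex 11.94 25.95 0.00
      vertex 11.94 0.00 0.00
      vertex 0.00 0.00 0.00
    endloop
  endfacet
  facet normal 0.0000 0.0000 -1.0000
    outer loop
      vertex 0.00 25.95 0.00
      vertex 11.94 25.95 0.00
      vertex 0.00 0.00 0.00
    endloop
  endfacet
  facet normal 0.0000 0.0000 1.0000
    outer loop
      vertex 0.00 0.00 6.04
      vertex 11.94 0.00 6.04
      vertex 11.94 25.95 6.04
    endloop
  endfacet
  facet normal 0.0000 0.0000 1.0000
    outer loop
      vertex 0.00 0.00 6.04
      vertex 11.94 25.95 6.04
      vertex 0.00 25.95 6.04
    endloop
  endfacet
  facet normal 0.0000 -1.0000 0.0000
    outer loop
      vertex 0.00 0.00 0.00
      vertex 11.94 0.00 0.00
      vertex 11.94 0.00 6.04
    endloop
  endfacet
  facet normal 0.0000 -1.0000 0.0000
    outer loop
      vertex 0.00 0.00 0.00
      vertex 11.94 0.00 6.04
      vertex 0.00 0.00 6.04
    endloop
  endfacet
  facet normal 0.0000 1.0000 0.0000
    outer loop
      vertex 11.94 25.95 6.04
      vertex 11.94 25.95 0.00
      vertex 0.00 25.95 0.00
    endloop
  endfacet
  facet normal 0.0000 1.0000 0.0000
    outer loop
      vertex 0.00 25.95 6.04
      vertex 11.94 25.95 6.04
      vertex 0.00 25.95 0.00
    endloop
  endfacet
  facet normal -1.0000 0.0000 0.0000
    outer loop
      vertex 0.00 25.95 6.04
      vertex 0.00 25.95 0.00
      vertex 0.00 0.00 0.00
    endloop
  endfacet
  facet normal -1.0000 0.0000 0.0000
    outer loop
      vertex 0.00 0.00 6.04
      vertex 0.00 25.95 6.04
      vertex 0.00 0.00 0.00
    endloop
  endfacet
  facet normal 1.0000 0.0000 0.0000
    outer loop
      vertex 11.94 0.00 0.00
      vertex 11.94 25.95 0.00
      vertex 11.94 25.95 6.04
    endloop
  endfacet
  facet normal 1.0000 0.0000 0.0000
    outer loop
      vertex 11.94 0.00 0.00
      vertex 11.94 25.95 6.04
      vertex 11.94 0.00 6.04
    endloop
  endfacet
endsolid part

The G0 Z moves step by Δz≈2.01 mm. Every layer's G1 loop is the same polygon, so the solid is a straight extrusion of it from z=0 to z≈6.04. Closing with flat bottom and top caps and triangulating gives 12 facets — a rectangular box, roughly 11.9 × 25.9 mm footprint and 6.04 mm tall.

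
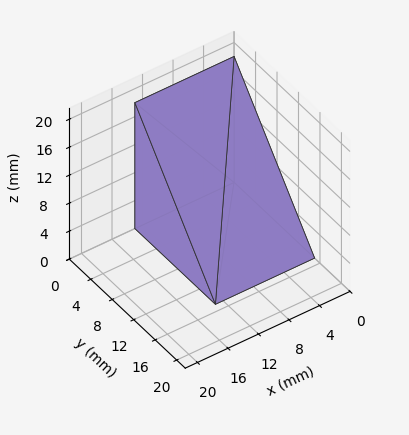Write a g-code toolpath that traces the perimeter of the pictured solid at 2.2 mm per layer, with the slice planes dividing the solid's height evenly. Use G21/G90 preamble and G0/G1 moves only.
Reading the render: the shape is a wedge (ramp): 13 × 15 mm base, rising to 18 mm along the y=0 edge and sloping linearly to z=0 at y=15 (dimensions read to the nearest mm from the axis ticks). For the g-code, the solid's height is divided into equal slices at the stated Δz and each level perimeter traced with G1 moves after a G0 lift.

; perimeter-only toolpath
G21 ; units = mm
G90 ; absolute positioning
G28 ; home
; layer 1
G0 Z2.2
G0 X0.0 Y0.0
G1 X13.0 Y0.0
G1 X13.0 Y13.1
G1 X0.0 Y13.1
G1 X0.0 Y0.0
; layer 2
G0 Z4.5
G0 X0.0 Y0.0
G1 X13.0 Y0.0
G1 X13.0 Y11.2
G1 X0.0 Y11.2
G1 X0.0 Y0.0
; layer 3
G0 Z6.8
G0 X0.0 Y0.0
G1 X13.0 Y0.0
G1 X13.0 Y9.4
G1 X0.0 Y9.4
G1 X0.0 Y0.0
; layer 4
G0 Z9.0
G0 X0.0 Y0.0
G1 X13.0 Y0.0
G1 X13.0 Y7.5
G1 X0.0 Y7.5
G1 X0.0 Y0.0
; layer 5
G0 Z11.2
G0 X0.0 Y0.0
G1 X13.0 Y0.0
G1 X13.0 Y5.6
G1 X0.0 Y5.6
G1 X0.0 Y0.0
; layer 6
G0 Z13.5
G0 X0.0 Y0.0
G1 X13.0 Y0.0
G1 X13.0 Y3.8
G1 X0.0 Y3.8
G1 X0.0 Y0.0
; layer 7
G0 Z15.8
G0 X0.0 Y0.0
G1 X13.0 Y0.0
G1 X13.0 Y1.9
G1 X0.0 Y1.9
G1 X0.0 Y0.0
M2 ; end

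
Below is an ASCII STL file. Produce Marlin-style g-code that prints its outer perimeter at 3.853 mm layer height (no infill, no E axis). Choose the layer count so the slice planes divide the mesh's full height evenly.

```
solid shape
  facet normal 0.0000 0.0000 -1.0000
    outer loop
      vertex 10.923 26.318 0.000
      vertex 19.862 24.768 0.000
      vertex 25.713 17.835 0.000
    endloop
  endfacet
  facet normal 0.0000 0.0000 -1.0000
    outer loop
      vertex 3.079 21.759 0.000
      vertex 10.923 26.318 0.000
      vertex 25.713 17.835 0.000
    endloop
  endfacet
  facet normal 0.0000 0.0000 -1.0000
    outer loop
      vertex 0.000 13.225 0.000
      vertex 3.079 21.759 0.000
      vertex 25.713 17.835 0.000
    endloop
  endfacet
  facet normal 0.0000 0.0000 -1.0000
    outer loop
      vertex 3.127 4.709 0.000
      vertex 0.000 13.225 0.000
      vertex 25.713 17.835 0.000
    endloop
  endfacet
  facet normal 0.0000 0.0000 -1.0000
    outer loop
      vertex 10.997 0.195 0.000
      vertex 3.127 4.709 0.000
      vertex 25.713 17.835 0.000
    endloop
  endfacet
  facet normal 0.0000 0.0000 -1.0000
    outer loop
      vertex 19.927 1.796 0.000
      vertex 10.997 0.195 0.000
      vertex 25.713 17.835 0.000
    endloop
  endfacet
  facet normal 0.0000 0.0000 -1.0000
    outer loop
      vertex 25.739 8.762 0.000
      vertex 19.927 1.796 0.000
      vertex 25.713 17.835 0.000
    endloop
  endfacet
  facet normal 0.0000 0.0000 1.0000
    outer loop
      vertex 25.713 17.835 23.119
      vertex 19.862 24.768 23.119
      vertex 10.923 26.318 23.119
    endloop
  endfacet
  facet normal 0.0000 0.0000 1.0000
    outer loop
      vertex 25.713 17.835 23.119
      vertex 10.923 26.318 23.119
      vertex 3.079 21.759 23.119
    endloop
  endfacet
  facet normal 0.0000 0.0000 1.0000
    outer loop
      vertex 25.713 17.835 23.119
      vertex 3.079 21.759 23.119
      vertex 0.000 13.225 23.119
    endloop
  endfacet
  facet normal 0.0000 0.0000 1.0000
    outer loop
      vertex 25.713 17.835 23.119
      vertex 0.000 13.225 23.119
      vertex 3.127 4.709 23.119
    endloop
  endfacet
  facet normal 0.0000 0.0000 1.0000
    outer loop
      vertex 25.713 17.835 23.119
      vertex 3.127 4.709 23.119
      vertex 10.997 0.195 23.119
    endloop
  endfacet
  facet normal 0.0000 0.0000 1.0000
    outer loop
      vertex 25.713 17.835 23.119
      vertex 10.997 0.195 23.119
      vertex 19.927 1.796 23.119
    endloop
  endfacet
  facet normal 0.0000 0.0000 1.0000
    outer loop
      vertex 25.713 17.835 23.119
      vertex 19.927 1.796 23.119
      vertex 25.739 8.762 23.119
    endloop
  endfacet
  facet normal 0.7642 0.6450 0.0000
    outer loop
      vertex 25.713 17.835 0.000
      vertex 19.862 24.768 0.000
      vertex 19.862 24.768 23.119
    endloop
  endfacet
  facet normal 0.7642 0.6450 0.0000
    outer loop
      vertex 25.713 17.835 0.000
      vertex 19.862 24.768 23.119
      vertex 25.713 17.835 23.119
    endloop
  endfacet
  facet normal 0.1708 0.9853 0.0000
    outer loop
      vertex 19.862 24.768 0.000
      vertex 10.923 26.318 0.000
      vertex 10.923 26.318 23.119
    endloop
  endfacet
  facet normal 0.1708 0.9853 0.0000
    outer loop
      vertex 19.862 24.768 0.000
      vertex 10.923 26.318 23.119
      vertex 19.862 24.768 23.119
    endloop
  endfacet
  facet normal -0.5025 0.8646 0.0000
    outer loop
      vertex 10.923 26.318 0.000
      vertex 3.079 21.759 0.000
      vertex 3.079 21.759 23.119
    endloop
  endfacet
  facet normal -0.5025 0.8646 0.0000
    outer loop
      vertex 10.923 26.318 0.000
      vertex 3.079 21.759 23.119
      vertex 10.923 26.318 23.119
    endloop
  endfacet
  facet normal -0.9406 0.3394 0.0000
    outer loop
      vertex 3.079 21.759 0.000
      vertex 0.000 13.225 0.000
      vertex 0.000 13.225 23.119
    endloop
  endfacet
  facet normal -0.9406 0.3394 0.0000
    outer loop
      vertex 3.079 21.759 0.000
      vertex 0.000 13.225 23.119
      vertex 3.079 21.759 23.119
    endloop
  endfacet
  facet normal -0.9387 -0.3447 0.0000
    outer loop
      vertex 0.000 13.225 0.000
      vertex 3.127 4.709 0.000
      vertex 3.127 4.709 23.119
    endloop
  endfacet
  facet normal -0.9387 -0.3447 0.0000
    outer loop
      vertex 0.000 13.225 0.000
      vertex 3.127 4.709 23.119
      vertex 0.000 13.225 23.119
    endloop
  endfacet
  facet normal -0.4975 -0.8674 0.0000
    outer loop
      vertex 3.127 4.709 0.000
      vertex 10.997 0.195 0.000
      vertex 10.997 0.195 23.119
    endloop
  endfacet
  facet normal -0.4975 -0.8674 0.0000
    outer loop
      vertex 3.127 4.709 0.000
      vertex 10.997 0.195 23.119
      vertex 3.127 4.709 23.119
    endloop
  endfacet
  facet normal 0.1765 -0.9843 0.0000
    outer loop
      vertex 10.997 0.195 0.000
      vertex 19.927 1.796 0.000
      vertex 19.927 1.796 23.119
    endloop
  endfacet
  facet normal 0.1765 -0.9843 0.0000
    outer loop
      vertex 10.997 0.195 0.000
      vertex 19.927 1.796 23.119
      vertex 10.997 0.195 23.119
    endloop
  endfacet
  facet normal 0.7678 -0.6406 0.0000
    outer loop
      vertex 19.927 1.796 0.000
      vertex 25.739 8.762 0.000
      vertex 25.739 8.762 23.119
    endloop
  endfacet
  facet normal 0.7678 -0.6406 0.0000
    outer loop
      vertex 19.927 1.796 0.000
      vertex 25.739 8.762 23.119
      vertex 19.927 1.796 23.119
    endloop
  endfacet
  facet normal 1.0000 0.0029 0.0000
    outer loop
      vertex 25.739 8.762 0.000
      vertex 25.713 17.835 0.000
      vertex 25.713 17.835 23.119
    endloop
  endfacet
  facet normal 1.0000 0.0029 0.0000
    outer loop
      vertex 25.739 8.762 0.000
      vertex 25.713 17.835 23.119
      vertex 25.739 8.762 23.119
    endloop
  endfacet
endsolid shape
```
; perimeter-only toolpath
G21 ; units = mm
G90 ; absolute positioning
G28 ; home
; layer 1
G0 Z3.853
G0 X25.713 Y17.835
G1 X19.862 Y24.768
G1 X10.923 Y26.318
G1 X3.079 Y21.759
G1 X0.000 Y13.225
G1 X3.127 Y4.709
G1 X10.997 Y0.195
G1 X19.927 Y1.796
G1 X25.739 Y8.762
G1 X25.713 Y17.835
; layer 2
G0 Z7.706
G0 X25.713 Y17.835
G1 X19.862 Y24.768
G1 X10.923 Y26.318
G1 X3.079 Y21.759
G1 X0.000 Y13.225
G1 X3.127 Y4.709
G1 X10.997 Y0.195
G1 X19.927 Y1.796
G1 X25.739 Y8.762
G1 X25.713 Y17.835
; layer 3
G0 Z11.559
G0 X25.713 Y17.835
G1 X19.862 Y24.768
G1 X10.923 Y26.318
G1 X3.079 Y21.759
G1 X0.000 Y13.225
G1 X3.127 Y4.709
G1 X10.997 Y0.195
G1 X19.927 Y1.796
G1 X25.739 Y8.762
G1 X25.713 Y17.835
; layer 4
G0 Z15.413
G0 X25.713 Y17.835
G1 X19.862 Y24.768
G1 X10.923 Y26.318
G1 X3.079 Y21.759
G1 X0.000 Y13.225
G1 X3.127 Y4.709
G1 X10.997 Y0.195
G1 X19.927 Y1.796
G1 X25.739 Y8.762
G1 X25.713 Y17.835
; layer 5
G0 Z19.266
G0 X25.713 Y17.835
G1 X19.862 Y24.768
G1 X10.923 Y26.318
G1 X3.079 Y21.759
G1 X0.000 Y13.225
G1 X3.127 Y4.709
G1 X10.997 Y0.195
G1 X19.927 Y1.796
G1 X25.739 Y8.762
G1 X25.713 Y17.835
; layer 6
G0 Z23.119
G0 X25.713 Y17.835
G1 X19.862 Y24.768
G1 X10.923 Y26.318
G1 X3.079 Y21.759
G1 X0.000 Y13.225
G1 X3.127 Y4.709
G1 X10.997 Y0.195
G1 X19.927 Y1.796
G1 X25.739 Y8.762
G1 X25.713 Y17.835
M2 ; end

The solid is a regular 9-sided prism (a cylinder approximated with 9 flat sides), circumscribed radius ≈ 13.3 mm, height ≈ 23.1 mm. Slicing at Δz = 3.853 mm — 6 equal slices spanning the solid's height, so layer i sits at z = i·h/6 — gives 6 non-empty perimeters. Each is a 9-segment closed polygon; G0 lifts to the layer z and rapids to the start vertex, then G1 traces the edges.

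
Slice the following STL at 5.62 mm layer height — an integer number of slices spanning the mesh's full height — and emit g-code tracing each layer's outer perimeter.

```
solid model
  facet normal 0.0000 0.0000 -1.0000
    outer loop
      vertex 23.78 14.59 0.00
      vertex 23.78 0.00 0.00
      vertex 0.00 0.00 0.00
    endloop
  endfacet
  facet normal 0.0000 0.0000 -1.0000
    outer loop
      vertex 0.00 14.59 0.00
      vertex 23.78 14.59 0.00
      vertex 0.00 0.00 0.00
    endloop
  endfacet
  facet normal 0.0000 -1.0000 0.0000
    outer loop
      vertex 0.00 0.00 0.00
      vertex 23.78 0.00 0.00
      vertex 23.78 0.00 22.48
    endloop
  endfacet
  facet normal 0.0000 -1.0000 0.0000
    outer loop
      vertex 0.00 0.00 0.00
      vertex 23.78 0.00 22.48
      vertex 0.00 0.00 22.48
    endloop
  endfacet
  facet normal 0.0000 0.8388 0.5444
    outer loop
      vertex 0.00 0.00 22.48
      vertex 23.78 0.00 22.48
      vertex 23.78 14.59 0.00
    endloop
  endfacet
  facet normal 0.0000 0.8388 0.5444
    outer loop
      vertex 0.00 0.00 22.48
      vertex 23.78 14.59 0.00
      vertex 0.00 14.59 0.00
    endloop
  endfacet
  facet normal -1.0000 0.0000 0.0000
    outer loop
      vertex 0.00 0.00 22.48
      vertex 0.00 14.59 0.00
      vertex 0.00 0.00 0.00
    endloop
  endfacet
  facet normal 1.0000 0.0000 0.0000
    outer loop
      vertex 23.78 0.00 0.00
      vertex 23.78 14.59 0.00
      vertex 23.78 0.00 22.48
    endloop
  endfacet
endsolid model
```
; perimeter-only toolpath
G21 ; units = mm
G90 ; absolute positioning
G28 ; home
; layer 1
G0 Z5.62
G0 X0.00 Y0.00
G1 X23.78 Y0.00
G1 X23.78 Y10.94
G1 X0.00 Y10.94
G1 X0.00 Y0.00
; layer 2
G0 Z11.24
G0 X0.00 Y0.00
G1 X23.78 Y0.00
G1 X23.78 Y7.29
G1 X0.00 Y7.29
G1 X0.00 Y0.00
; layer 3
G0 Z16.86
G0 X0.00 Y0.00
G1 X23.78 Y0.00
G1 X23.78 Y3.65
G1 X0.00 Y3.65
G1 X0.00 Y0.00
M2 ; end

The solid is a wedge (ramp): 23.8 × 14.6 mm base, rising to 22.5 mm along the y=0 edge and sloping linearly to z=0 at y=14.6. Slicing at Δz = 5.62 mm — 4 equal slices spanning the solid's height, so layer i sits at z = i·h/4 — gives 3 non-empty perimeters. Each is a 4-segment closed polygon; G0 lifts to the layer z and rapids to the start vertex, then G1 traces the edges. The cross-section shrinks linearly with z (the slice at the apex is degenerate and omitted).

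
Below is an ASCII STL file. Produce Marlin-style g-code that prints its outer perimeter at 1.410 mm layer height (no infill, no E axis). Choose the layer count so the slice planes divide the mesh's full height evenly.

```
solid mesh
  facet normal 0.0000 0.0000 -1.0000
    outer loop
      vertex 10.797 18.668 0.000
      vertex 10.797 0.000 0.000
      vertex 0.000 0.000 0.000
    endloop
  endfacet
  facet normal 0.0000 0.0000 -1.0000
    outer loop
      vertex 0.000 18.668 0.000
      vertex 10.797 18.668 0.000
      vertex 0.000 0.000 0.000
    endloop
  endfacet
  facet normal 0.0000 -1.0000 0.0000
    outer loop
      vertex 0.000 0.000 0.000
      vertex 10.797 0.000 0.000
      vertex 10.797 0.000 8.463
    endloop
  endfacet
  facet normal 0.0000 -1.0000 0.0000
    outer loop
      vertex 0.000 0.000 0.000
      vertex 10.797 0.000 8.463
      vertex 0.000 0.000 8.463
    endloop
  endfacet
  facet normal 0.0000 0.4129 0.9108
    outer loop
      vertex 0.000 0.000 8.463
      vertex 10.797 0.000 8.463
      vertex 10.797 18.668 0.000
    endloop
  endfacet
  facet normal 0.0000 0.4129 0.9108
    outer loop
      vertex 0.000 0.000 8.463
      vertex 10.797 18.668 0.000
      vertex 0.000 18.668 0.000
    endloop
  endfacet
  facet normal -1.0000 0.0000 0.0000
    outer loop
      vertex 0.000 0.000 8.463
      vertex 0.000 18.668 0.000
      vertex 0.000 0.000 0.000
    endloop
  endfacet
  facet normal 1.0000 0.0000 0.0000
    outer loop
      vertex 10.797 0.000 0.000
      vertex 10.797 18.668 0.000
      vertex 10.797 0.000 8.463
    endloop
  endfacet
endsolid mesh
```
; perimeter-only toolpath
G21 ; units = mm
G90 ; absolute positioning
G28 ; home
; layer 1
G0 Z1.410
G0 X0.000 Y0.000
G1 X10.797 Y0.000
G1 X10.797 Y15.557
G1 X0.000 Y15.557
G1 X0.000 Y0.000
; layer 2
G0 Z2.821
G0 X0.000 Y0.000
G1 X10.797 Y0.000
G1 X10.797 Y12.445
G1 X0.000 Y12.445
G1 X0.000 Y0.000
; layer 3
G0 Z4.231
G0 X0.000 Y0.000
G1 X10.797 Y0.000
G1 X10.797 Y9.334
G1 X0.000 Y9.334
G1 X0.000 Y0.000
; layer 4
G0 Z5.642
G0 X0.000 Y0.000
G1 X10.797 Y0.000
G1 X10.797 Y6.223
G1 X0.000 Y6.223
G1 X0.000 Y0.000
; layer 5
G0 Z7.052
G0 X0.000 Y0.000
G1 X10.797 Y0.000
G1 X10.797 Y3.111
G1 X0.000 Y3.111
G1 X0.000 Y0.000
M2 ; end

The solid is a wedge (ramp): 10.8 × 18.7 mm base, rising to 8.46 mm along the y=0 edge and sloping linearly to z=0 at y=18.7. Slicing at Δz = 1.410 mm — 6 equal slices spanning the solid's height, so layer i sits at z = i·h/6 — gives 5 non-empty perimeters. Each is a 4-segment closed polygon; G0 lifts to the layer z and rapids to the start vertex, then G1 traces the edges. The cross-section shrinks linearly with z (the slice at the apex is degenerate and omitted).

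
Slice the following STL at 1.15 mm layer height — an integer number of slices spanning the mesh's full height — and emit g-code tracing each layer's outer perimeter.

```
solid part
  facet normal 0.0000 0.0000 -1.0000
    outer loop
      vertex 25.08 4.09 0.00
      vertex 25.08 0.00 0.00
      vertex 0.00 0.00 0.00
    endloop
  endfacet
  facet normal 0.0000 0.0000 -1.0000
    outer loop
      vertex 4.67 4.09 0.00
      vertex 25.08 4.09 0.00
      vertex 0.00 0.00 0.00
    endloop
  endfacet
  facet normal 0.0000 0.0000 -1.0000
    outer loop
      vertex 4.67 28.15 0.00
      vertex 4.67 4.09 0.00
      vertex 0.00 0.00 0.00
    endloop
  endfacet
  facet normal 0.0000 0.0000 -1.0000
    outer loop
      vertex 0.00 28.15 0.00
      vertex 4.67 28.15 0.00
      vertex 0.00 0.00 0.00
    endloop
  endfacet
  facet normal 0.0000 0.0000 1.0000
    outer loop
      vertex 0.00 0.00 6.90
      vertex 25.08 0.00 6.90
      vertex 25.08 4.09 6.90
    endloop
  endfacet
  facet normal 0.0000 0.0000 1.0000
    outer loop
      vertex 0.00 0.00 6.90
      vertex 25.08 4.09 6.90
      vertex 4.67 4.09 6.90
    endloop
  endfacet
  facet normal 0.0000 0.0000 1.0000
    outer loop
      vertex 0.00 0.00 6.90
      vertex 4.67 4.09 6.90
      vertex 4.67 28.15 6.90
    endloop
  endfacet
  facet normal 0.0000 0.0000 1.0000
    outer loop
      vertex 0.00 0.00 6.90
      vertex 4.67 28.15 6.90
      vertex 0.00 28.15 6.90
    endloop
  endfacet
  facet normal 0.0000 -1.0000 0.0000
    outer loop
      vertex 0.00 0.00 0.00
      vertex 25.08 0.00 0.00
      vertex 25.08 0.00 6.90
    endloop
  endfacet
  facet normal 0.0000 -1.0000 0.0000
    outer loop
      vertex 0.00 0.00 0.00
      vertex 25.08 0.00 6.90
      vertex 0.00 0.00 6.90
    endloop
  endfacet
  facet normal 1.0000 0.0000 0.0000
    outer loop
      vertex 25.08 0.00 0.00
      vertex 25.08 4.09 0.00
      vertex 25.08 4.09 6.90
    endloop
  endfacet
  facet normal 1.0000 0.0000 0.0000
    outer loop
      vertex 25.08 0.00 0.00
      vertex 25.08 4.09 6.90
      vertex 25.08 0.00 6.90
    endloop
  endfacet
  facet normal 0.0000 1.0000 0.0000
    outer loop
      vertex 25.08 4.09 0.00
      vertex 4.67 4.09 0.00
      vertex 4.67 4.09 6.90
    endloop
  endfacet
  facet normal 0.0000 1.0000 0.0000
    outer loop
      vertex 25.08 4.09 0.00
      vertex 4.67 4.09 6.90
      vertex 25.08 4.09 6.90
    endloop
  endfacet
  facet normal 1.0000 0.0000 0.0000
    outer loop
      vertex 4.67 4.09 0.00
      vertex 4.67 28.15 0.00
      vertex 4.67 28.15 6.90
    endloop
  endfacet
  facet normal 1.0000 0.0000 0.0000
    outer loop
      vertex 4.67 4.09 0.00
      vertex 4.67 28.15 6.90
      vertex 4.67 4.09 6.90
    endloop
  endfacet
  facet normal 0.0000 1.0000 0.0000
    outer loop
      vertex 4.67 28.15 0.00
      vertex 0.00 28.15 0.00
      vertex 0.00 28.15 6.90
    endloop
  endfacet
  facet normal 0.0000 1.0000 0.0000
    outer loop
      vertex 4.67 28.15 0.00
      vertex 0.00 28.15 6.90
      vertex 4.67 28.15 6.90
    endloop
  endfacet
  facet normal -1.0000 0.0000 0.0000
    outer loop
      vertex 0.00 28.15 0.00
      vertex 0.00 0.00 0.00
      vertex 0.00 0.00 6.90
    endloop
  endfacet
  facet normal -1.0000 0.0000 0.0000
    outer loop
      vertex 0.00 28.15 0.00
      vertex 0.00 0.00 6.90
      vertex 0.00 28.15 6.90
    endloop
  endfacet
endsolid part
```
; perimeter-only toolpath
G21 ; units = mm
G90 ; absolute positioning
G28 ; home
; layer 1
G0 Z1.15
G0 X0.00 Y0.00
G1 X25.08 Y0.00
G1 X25.08 Y4.09
G1 X4.67 Y4.09
G1 X4.67 Y28.15
G1 X0.00 Y28.15
G1 X0.00 Y0.00
; layer 2
G0 Z2.30
G0 X0.00 Y0.00
G1 X25.08 Y0.00
G1 X25.08 Y4.09
G1 X4.67 Y4.09
G1 X4.67 Y28.15
G1 X0.00 Y28.15
G1 X0.00 Y0.00
; layer 3
G0 Z3.45
G0 X0.00 Y0.00
G1 X25.08 Y0.00
G1 X25.08 Y4.09
G1 X4.67 Y4.09
G1 X4.67 Y28.15
G1 X0.00 Y28.15
G1 X0.00 Y0.00
; layer 4
G0 Z4.60
G0 X0.00 Y0.00
G1 X25.08 Y0.00
G1 X25.08 Y4.09
G1 X4.67 Y4.09
G1 X4.67 Y28.15
G1 X0.00 Y28.15
G1 X0.00 Y0.00
; layer 5
G0 Z5.75
G0 X0.00 Y0.00
G1 X25.08 Y0.00
G1 X25.08 Y4.09
G1 X4.67 Y4.09
G1 X4.67 Y28.15
G1 X0.00 Y28.15
G1 X0.00 Y0.00
; layer 6
G0 Z6.90
G0 X0.00 Y0.00
G1 X25.08 Y0.00
G1 X25.08 Y4.09
G1 X4.67 Y4.09
G1 X4.67 Y28.15
G1 X0.00 Y28.15
G1 X0.00 Y0.00
M2 ; end

The solid is an L-shaped prism: outer 25.1 × 28.1 mm, arm thicknesses ≈ 4.09 mm (horizontal) and 4.67 mm (vertical), extruded 6.9 mm in z. Slicing at Δz = 1.15 mm — 6 equal slices spanning the solid's height, so layer i sits at z = i·h/6 — gives 6 non-empty perimeters. Each is a 6-segment closed polygon; G0 lifts to the layer z and rapids to the start vertex, then G1 traces the edges.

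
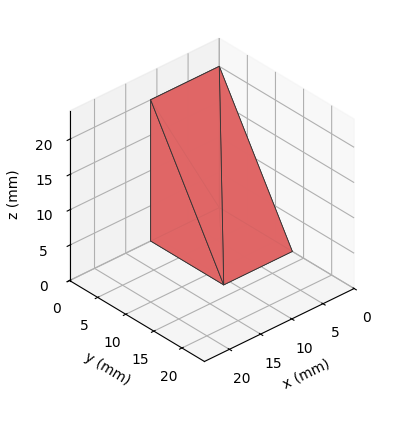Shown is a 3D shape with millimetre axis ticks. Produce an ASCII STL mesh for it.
Reading the render: the shape is a wedge (ramp): 11 × 13 mm base, rising to 20 mm along the y=0 edge and sloping linearly to z=0 at y=13 (dimensions read to the nearest mm from the axis ticks). For the STL, each face is triangulated and given an outward normal.

solid part
  facet normal 0.0000 0.0000 -1.0000
    outer loop
      vertex 11.00 13.00 0.00
      vertex 11.00 0.00 0.00
      vertex 0.00 0.00 0.00
    endloop
  endfacet
  facet normal 0.0000 0.0000 -1.0000
    outer loop
      vertex 0.00 13.00 0.00
      vertex 11.00 13.00 0.00
      vertex 0.00 0.00 0.00
    endloop
  endfacet
  facet normal 0.0000 -1.0000 0.0000
    outer loop
      vertex 0.00 0.00 0.00
      vertex 11.00 0.00 0.00
      vertex 11.00 0.00 20.00
    endloop
  endfacet
  facet normal 0.0000 -1.0000 0.0000
    outer loop
      vertex 0.00 0.00 0.00
      vertex 11.00 0.00 20.00
      vertex 0.00 0.00 20.00
    endloop
  endfacet
  facet normal 0.0000 0.8384 0.5450
    outer loop
      vertex 0.00 0.00 20.00
      vertex 11.00 0.00 20.00
      vertex 11.00 13.00 0.00
    endloop
  endfacet
  facet normal 0.0000 0.8384 0.5450
    outer loop
      vertex 0.00 0.00 20.00
      vertex 11.00 13.00 0.00
      vertex 0.00 13.00 0.00
    endloop
  endfacet
  facet normal -1.0000 0.0000 0.0000
    outer loop
      vertex 0.00 0.00 20.00
      vertex 0.00 13.00 0.00
      vertex 0.00 0.00 0.00
    endloop
  endfacet
  facet normal 1.0000 0.0000 0.0000
    outer loop
      vertex 11.00 0.00 0.00
      vertex 11.00 13.00 0.00
      vertex 11.00 0.00 20.00
    endloop
  endfacet
endsolid part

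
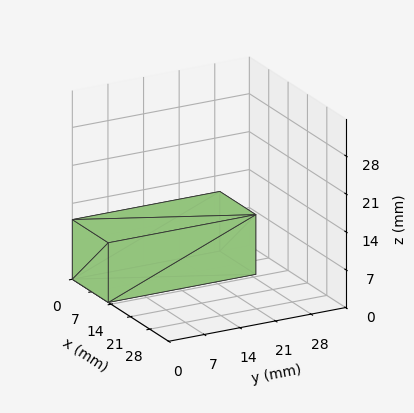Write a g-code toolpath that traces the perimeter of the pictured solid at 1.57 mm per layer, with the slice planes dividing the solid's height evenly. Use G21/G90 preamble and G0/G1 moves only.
Reading the render: the shape is a rectangular box, roughly 13 × 29 mm footprint and 11 mm tall (dimensions read to the nearest mm from the axis ticks). For the g-code, the solid's height is divided into equal slices at the stated Δz and each level perimeter traced with G1 moves after a G0 lift.

; perimeter-only toolpath
G21 ; units = mm
G90 ; absolute positioning
G28 ; home
; layer 1
G0 Z1.57
G0 X0.00 Y0.00
G1 X13.00 Y0.00
G1 X13.00 Y29.00
G1 X0.00 Y29.00
G1 X0.00 Y0.00
; layer 2
G0 Z3.14
G0 X0.00 Y0.00
G1 X13.00 Y0.00
G1 X13.00 Y29.00
G1 X0.00 Y29.00
G1 X0.00 Y0.00
; layer 3
G0 Z4.71
G0 X0.00 Y0.00
G1 X13.00 Y0.00
G1 X13.00 Y29.00
G1 X0.00 Y29.00
G1 X0.00 Y0.00
; layer 4
G0 Z6.29
G0 X0.00 Y0.00
G1 X13.00 Y0.00
G1 X13.00 Y29.00
G1 X0.00 Y29.00
G1 X0.00 Y0.00
; layer 5
G0 Z7.86
G0 X0.00 Y0.00
G1 X13.00 Y0.00
G1 X13.00 Y29.00
G1 X0.00 Y29.00
G1 X0.00 Y0.00
; layer 6
G0 Z9.43
G0 X0.00 Y0.00
G1 X13.00 Y0.00
G1 X13.00 Y29.00
G1 X0.00 Y29.00
G1 X0.00 Y0.00
; layer 7
G0 Z11.00
G0 X0.00 Y0.00
G1 X13.00 Y0.00
G1 X13.00 Y29.00
G1 X0.00 Y29.00
G1 X0.00 Y0.00
M2 ; end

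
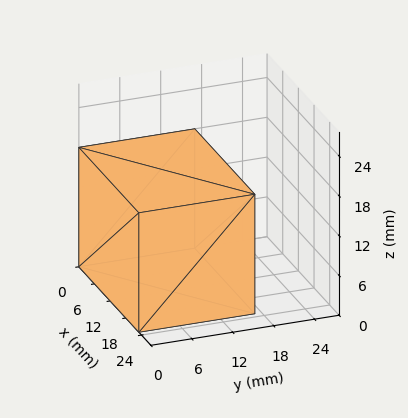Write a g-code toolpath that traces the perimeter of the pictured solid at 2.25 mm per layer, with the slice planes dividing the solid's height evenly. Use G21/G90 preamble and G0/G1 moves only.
Reading the render: the shape is a rectangular box, roughly 23 × 17 mm footprint and 18 mm tall (dimensions read to the nearest mm from the axis ticks). For the g-code, the solid's height is divided into equal slices at the stated Δz and each level perimeter traced with G1 moves after a G0 lift.

; perimeter-only toolpath
G21 ; units = mm
G90 ; absolute positioning
G28 ; home
; layer 1
G0 Z2.25
G0 X0.00 Y0.00
G1 X23.00 Y0.00
G1 X23.00 Y17.00
G1 X0.00 Y17.00
G1 X0.00 Y0.00
; layer 2
G0 Z4.50
G0 X0.00 Y0.00
G1 X23.00 Y0.00
G1 X23.00 Y17.00
G1 X0.00 Y17.00
G1 X0.00 Y0.00
; layer 3
G0 Z6.75
G0 X0.00 Y0.00
G1 X23.00 Y0.00
G1 X23.00 Y17.00
G1 X0.00 Y17.00
G1 X0.00 Y0.00
; layer 4
G0 Z9.00
G0 X0.00 Y0.00
G1 X23.00 Y0.00
G1 X23.00 Y17.00
G1 X0.00 Y17.00
G1 X0.00 Y0.00
; layer 5
G0 Z11.25
G0 X0.00 Y0.00
G1 X23.00 Y0.00
G1 X23.00 Y17.00
G1 X0.00 Y17.00
G1 X0.00 Y0.00
; layer 6
G0 Z13.50
G0 X0.00 Y0.00
G1 X23.00 Y0.00
G1 X23.00 Y17.00
G1 X0.00 Y17.00
G1 X0.00 Y0.00
; layer 7
G0 Z15.75
G0 X0.00 Y0.00
G1 X23.00 Y0.00
G1 X23.00 Y17.00
G1 X0.00 Y17.00
G1 X0.00 Y0.00
; layer 8
G0 Z18.00
G0 X0.00 Y0.00
G1 X23.00 Y0.00
G1 X23.00 Y17.00
G1 X0.00 Y17.00
G1 X0.00 Y0.00
M2 ; end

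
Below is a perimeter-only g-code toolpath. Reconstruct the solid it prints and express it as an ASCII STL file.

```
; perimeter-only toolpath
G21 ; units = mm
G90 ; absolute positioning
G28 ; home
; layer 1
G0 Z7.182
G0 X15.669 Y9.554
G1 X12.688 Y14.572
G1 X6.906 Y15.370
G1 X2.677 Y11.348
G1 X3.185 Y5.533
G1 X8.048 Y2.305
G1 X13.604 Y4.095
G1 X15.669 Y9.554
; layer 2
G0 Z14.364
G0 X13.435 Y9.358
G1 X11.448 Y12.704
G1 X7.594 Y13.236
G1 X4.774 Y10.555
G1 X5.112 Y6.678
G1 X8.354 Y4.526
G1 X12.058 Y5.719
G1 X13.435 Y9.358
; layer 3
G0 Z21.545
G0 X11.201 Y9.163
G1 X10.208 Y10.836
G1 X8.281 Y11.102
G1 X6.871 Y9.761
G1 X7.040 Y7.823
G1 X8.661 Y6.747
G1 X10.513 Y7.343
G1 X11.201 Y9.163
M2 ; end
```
solid part
  facet normal 0.0000 0.0000 -1.0000
    outer loop
      vertex 6.219 17.504 0.000
      vertex 13.928 16.440 0.000
      vertex 17.902 9.749 0.000
    endloop
  endfacet
  facet normal 0.0000 0.0000 -1.0000
    outer loop
      vertex 0.580 12.141 0.000
      vertex 6.219 17.504 0.000
      vertex 17.902 9.749 0.000
    endloop
  endfacet
  facet normal 0.0000 0.0000 -1.0000
    outer loop
      vertex 1.257 4.388 0.000
      vertex 0.580 12.141 0.000
      vertex 17.902 9.749 0.000
    endloop
  endfacet
  facet normal 0.0000 0.0000 -1.0000
    outer loop
      vertex 7.741 0.084 0.000
      vertex 1.257 4.388 0.000
      vertex 17.902 9.749 0.000
    endloop
  endfacet
  facet normal 0.0000 0.0000 -1.0000
    outer loop
      vertex 15.149 2.470 0.000
      vertex 7.741 0.084 0.000
      vertex 17.902 9.749 0.000
    endloop
  endfacet
  facet normal 0.8277 0.4916 0.2708
    outer loop
      vertex 17.902 9.749 0.000
      vertex 13.928 16.440 0.000
      vertex 8.968 8.968 28.727
    endloop
  endfacet
  facet normal 0.1316 0.9536 0.2708
    outer loop
      vertex 13.928 16.440 0.000
      vertex 6.219 17.504 0.000
      vertex 8.968 8.968 28.727
    endloop
  endfacet
  facet normal -0.6634 0.6976 0.2708
    outer loop
      vertex 6.219 17.504 0.000
      vertex 0.580 12.141 0.000
      vertex 8.968 8.968 28.727
    endloop
  endfacet
  facet normal -0.9590 -0.0837 0.2708
    outer loop
      vertex 0.580 12.141 0.000
      vertex 1.257 4.388 0.000
      vertex 8.968 8.968 28.727
    endloop
  endfacet
  facet normal -0.5324 -0.8020 0.2708
    outer loop
      vertex 1.257 4.388 0.000
      vertex 7.741 0.084 0.000
      vertex 8.968 8.968 28.727
    endloop
  endfacet
  facet normal 0.2951 -0.9163 0.2708
    outer loop
      vertex 7.741 0.084 0.000
      vertex 15.149 2.470 0.000
      vertex 8.968 8.968 28.727
    endloop
  endfacet
  facet normal 0.9004 -0.3405 0.2708
    outer loop
      vertex 15.149 2.470 0.000
      vertex 17.902 9.749 0.000
      vertex 8.968 8.968 28.727
    endloop
  endfacet
endsolid part

The G0 Z moves step by Δz≈7.182 mm. The G1 loops shrink linearly with z, so the solid tapers from its base footprint up to z≈28.7. Closing with a flat bottom cap and the tapered top and triangulating gives 12 facets — a regular 7-sided pyramid, base circumscribed radius ≈ 8.97 mm, apex at z ≈ 28.7 mm.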